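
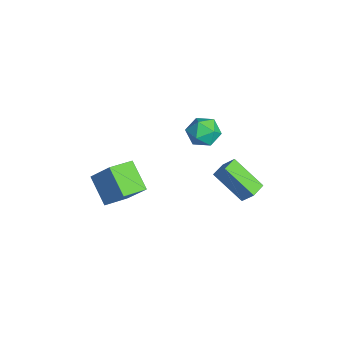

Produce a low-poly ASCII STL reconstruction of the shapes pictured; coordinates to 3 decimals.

solid 
facet normal -0.472 -0.449 -0.758
outer loop
vertex 1.449 -3.368 -2.171
vertex 0.768 -2.126 -2.482
vertex 2.792 -2.911 -3.278
endloop
endfacet
facet normal 0.469 -0.857 0.215
outer loop
vertex 3.652 -2.094 -1.898
vertex 1.449 -3.368 -2.171
vertex 2.792 -2.911 -3.278
endloop
endfacet
facet normal -0.472 -0.449 -0.758
outer loop
vertex 2.792 -2.911 -3.278
vertex 0.768 -2.126 -2.482
vertex 2.112 -1.669 -3.59
endloop
endfacet
facet normal 0.746 0.254 -0.615
outer loop
vertex 2.112 -1.669 -3.59
vertex 3.652 -2.094 -1.898
vertex 2.792 -2.911 -3.278
endloop
endfacet
facet normal -0.746 -0.255 0.616
outer loop
vertex 1.449 -3.368 -2.171
vertex 1.628 -1.309 -1.102
vertex 0.768 -2.126 -2.482
endloop
endfacet
facet normal 0.469 -0.857 0.215
outer loop
vertex 2.308 -2.551 -0.79
vertex 1.449 -3.368 -2.171
vertex 3.652 -2.094 -1.898
endloop
endfacet
facet normal -0.747 -0.254 0.615
outer loop
vertex 2.308 -2.551 -0.79
vertex 1.628 -1.309 -1.102
vertex 1.449 -3.368 -2.171
endloop
endfacet
facet normal -0.469 0.857 -0.215
outer loop
vertex 0.768 -2.126 -2.482
vertex 1.628 -1.309 -1.102
vertex 2.112 -1.669 -3.59
endloop
endfacet
facet normal 0.746 0.255 -0.615
outer loop
vertex 2.971 -0.852 -2.209
vertex 3.652 -2.094 -1.898
vertex 2.112 -1.669 -3.59
endloop
endfacet
facet normal -0.469 0.857 -0.215
outer loop
vertex 2.112 -1.669 -3.59
vertex 1.628 -1.309 -1.102
vertex 2.971 -0.852 -2.209
endloop
endfacet
facet normal 0.473 0.449 0.758
outer loop
vertex 2.971 -0.852 -2.209
vertex 2.308 -2.551 -0.79
vertex 3.652 -2.094 -1.898
endloop
endfacet
facet normal 0.472 0.449 0.758
outer loop
vertex 1.628 -1.309 -1.102
vertex 2.308 -2.551 -0.79
vertex 2.971 -0.852 -2.209
endloop
endfacet
facet normal -0.504 -0.579 0.641
outer loop
vertex 3.259 2.941 -1.006
vertex 2.566 3.575 -0.978
vertex 2.797 2.469 -1.795
endloop
endfacet
facet normal 0.738 -0.674 -0.029
outer loop
vertex 3.854 3.685 -3.142
vertex 3.259 2.941 -1.006
vertex 2.797 2.469 -1.795
endloop
endfacet
facet normal -0.504 -0.579 0.641
outer loop
vertex 2.797 2.469 -1.795
vertex 2.566 3.575 -0.978
vertex 2.103 3.103 -1.768
endloop
endfacet
facet normal -0.449 -0.459 -0.767
outer loop
vertex 2.103 3.103 -1.768
vertex 3.854 3.685 -3.142
vertex 2.797 2.469 -1.795
endloop
endfacet
facet normal 0.450 0.458 0.767
outer loop
vertex 3.259 2.941 -1.006
vertex 3.623 4.791 -2.325
vertex 2.566 3.575 -0.978
endloop
endfacet
facet normal 0.738 -0.674 -0.029
outer loop
vertex 4.317 4.157 -2.352
vertex 3.259 2.941 -1.006
vertex 3.854 3.685 -3.142
endloop
endfacet
facet normal 0.449 0.459 0.767
outer loop
vertex 4.317 4.157 -2.352
vertex 3.623 4.791 -2.325
vertex 3.259 2.941 -1.006
endloop
endfacet
facet normal -0.738 0.674 0.030
outer loop
vertex 2.566 3.575 -0.978
vertex 3.623 4.791 -2.325
vertex 2.103 3.103 -1.768
endloop
endfacet
facet normal -0.450 -0.458 -0.767
outer loop
vertex 3.161 4.319 -3.114
vertex 3.854 3.685 -3.142
vertex 2.103 3.103 -1.768
endloop
endfacet
facet normal -0.738 0.674 0.029
outer loop
vertex 2.103 3.103 -1.768
vertex 3.623 4.791 -2.325
vertex 3.161 4.319 -3.114
endloop
endfacet
facet normal 0.504 0.579 -0.641
outer loop
vertex 3.161 4.319 -3.114
vertex 4.317 4.157 -2.352
vertex 3.854 3.685 -3.142
endloop
endfacet
facet normal 0.504 0.579 -0.641
outer loop
vertex 3.623 4.791 -2.325
vertex 4.317 4.157 -2.352
vertex 3.161 4.319 -3.114
endloop
endfacet
facet normal -0.459 0.050 0.887
outer loop
vertex 0.925 2.887 0.815
vertex 0.432 2.094 0.604
vertex 1.278 2.028 1.046
endloop
endfacet
facet normal 0.198 0.329 0.923
outer loop
vertex 0.925 2.887 0.815
vertex 1.278 2.028 1.046
vertex 1.854 2.7 0.683
endloop
endfacet
facet normal 0.237 0.861 0.449
outer loop
vertex 0.925 2.887 0.815
vertex 1.854 2.7 0.683
vertex 1.364 3.182 0.018
endloop
endfacet
facet normal -0.394 0.911 0.120
outer loop
vertex 0.925 2.887 0.815
vertex 1.364 3.182 0.018
vertex 0.485 2.808 -0.031
endloop
endfacet
facet normal -0.825 0.409 0.391
outer loop
vertex 0.925 2.887 0.815
vertex 0.485 2.808 -0.031
vertex 0.432 2.094 0.604
endloop
endfacet
facet normal 0.663 -0.175 0.728
outer loop
vertex 1.854 2.7 0.683
vertex 1.278 2.028 1.046
vertex 1.935 1.792 0.391
endloop
endfacet
facet normal -0.399 -0.627 0.669
outer loop
vertex 1.278 2.028 1.046
vertex 0.432 2.094 0.604
vertex 1.056 1.418 0.342
endloop
endfacet
facet normal -0.990 -0.045 -0.134
outer loop
vertex 0.432 2.094 0.604
vertex 0.485 2.808 -0.031
vertex 0.566 1.9 -0.323
endloop
endfacet
facet normal -0.294 0.766 -0.571
outer loop
vertex 0.485 2.808 -0.031
vertex 1.364 3.182 0.018
vertex 1.142 2.572 -0.686
endloop
endfacet
facet normal 0.727 0.686 -0.038
outer loop
vertex 1.364 3.182 0.018
vertex 1.854 2.7 0.683
vertex 1.988 2.506 -0.244
endloop
endfacet
facet normal 0.394 -0.911 -0.120
outer loop
vertex 1.495 1.713 -0.455
vertex 1.935 1.792 0.391
vertex 1.056 1.418 0.342
endloop
endfacet
facet normal -0.237 -0.861 -0.449
outer loop
vertex 1.495 1.713 -0.455
vertex 1.056 1.418 0.342
vertex 0.566 1.9 -0.323
endloop
endfacet
facet normal -0.198 -0.329 -0.923
outer loop
vertex 1.495 1.713 -0.455
vertex 0.566 1.9 -0.323
vertex 1.142 2.572 -0.686
endloop
endfacet
facet normal 0.459 -0.050 -0.887
outer loop
vertex 1.495 1.713 -0.455
vertex 1.142 2.572 -0.686
vertex 1.988 2.506 -0.244
endloop
endfacet
facet normal 0.825 -0.409 -0.391
outer loop
vertex 1.495 1.713 -0.455
vertex 1.988 2.506 -0.244
vertex 1.935 1.792 0.391
endloop
endfacet
facet normal 0.294 -0.766 0.571
outer loop
vertex 1.056 1.418 0.342
vertex 1.935 1.792 0.391
vertex 1.278 2.028 1.046
endloop
endfacet
facet normal -0.727 -0.686 0.038
outer loop
vertex 0.566 1.9 -0.323
vertex 1.056 1.418 0.342
vertex 0.432 2.094 0.604
endloop
endfacet
facet normal -0.663 0.175 -0.728
outer loop
vertex 1.142 2.572 -0.686
vertex 0.566 1.9 -0.323
vertex 0.485 2.808 -0.031
endloop
endfacet
facet normal 0.399 0.627 -0.669
outer loop
vertex 1.988 2.506 -0.244
vertex 1.142 2.572 -0.686
vertex 1.364 3.182 0.018
endloop
endfacet
facet normal 0.990 0.045 0.134
outer loop
vertex 1.935 1.792 0.391
vertex 1.988 2.506 -0.244
vertex 1.854 2.7 0.683
endloop
endfacet

endsolid


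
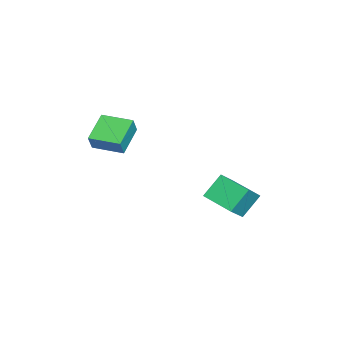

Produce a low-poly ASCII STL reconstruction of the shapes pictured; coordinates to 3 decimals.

solid 
facet normal -0.687 0.252 -0.682
outer loop
vertex -4.239 3.26 -1.738
vertex -3.167 5.117 -2.131
vertex -3.238 2.402 -3.064
endloop
endfacet
facet normal -0.492 -0.852 0.180
outer loop
vertex -1.933 1.923 -1.769
vertex -4.239 3.26 -1.738
vertex -3.238 2.402 -3.064
endloop
endfacet
facet normal -0.687 0.252 -0.682
outer loop
vertex -3.238 2.402 -3.064
vertex -3.167 5.117 -2.131
vertex -2.166 4.259 -3.457
endloop
endfacet
facet normal 0.535 -0.459 -0.709
outer loop
vertex -2.166 4.259 -3.457
vertex -1.933 1.923 -1.769
vertex -3.238 2.402 -3.064
endloop
endfacet
facet normal -0.535 0.459 0.709
outer loop
vertex -4.239 3.26 -1.738
vertex -1.862 4.638 -0.836
vertex -3.167 5.117 -2.131
endloop
endfacet
facet normal -0.492 -0.852 0.180
outer loop
vertex -2.934 2.781 -0.443
vertex -4.239 3.26 -1.738
vertex -1.933 1.923 -1.769
endloop
endfacet
facet normal -0.535 0.459 0.709
outer loop
vertex -2.934 2.781 -0.443
vertex -1.862 4.638 -0.836
vertex -4.239 3.26 -1.738
endloop
endfacet
facet normal 0.492 0.852 -0.180
outer loop
vertex -3.167 5.117 -2.131
vertex -1.862 4.638 -0.836
vertex -2.166 4.259 -3.457
endloop
endfacet
facet normal 0.535 -0.459 -0.709
outer loop
vertex -0.861 3.78 -2.162
vertex -1.933 1.923 -1.769
vertex -2.166 4.259 -3.457
endloop
endfacet
facet normal 0.492 0.852 -0.180
outer loop
vertex -2.166 4.259 -3.457
vertex -1.862 4.638 -0.836
vertex -0.861 3.78 -2.162
endloop
endfacet
facet normal 0.687 -0.252 0.682
outer loop
vertex -0.861 3.78 -2.162
vertex -2.934 2.781 -0.443
vertex -1.933 1.923 -1.769
endloop
endfacet
facet normal 0.687 -0.252 0.682
outer loop
vertex -1.862 4.638 -0.836
vertex -2.934 2.781 -0.443
vertex -0.861 3.78 -2.162
endloop
endfacet
facet normal -0.885 0.161 0.438
outer loop
vertex -2.958 -4.416 3.791
vertex -2.599 -2.408 3.778
vertex -3.485 -4.329 2.694
endloop
endfacet
facet normal -0.176 -0.984 0.006
outer loop
vertex -1.601 -4.672 1.762
vertex -2.958 -4.416 3.791
vertex -3.485 -4.329 2.694
endloop
endfacet
facet normal -0.885 0.161 0.438
outer loop
vertex -3.485 -4.329 2.694
vertex -2.599 -2.408 3.778
vertex -3.126 -2.321 2.681
endloop
endfacet
facet normal -0.432 0.071 -0.899
outer loop
vertex -3.126 -2.321 2.681
vertex -1.601 -4.672 1.762
vertex -3.485 -4.329 2.694
endloop
endfacet
facet normal 0.432 -0.071 0.899
outer loop
vertex -2.958 -4.416 3.791
vertex -0.715 -2.751 2.846
vertex -2.599 -2.408 3.778
endloop
endfacet
facet normal -0.176 -0.984 0.006
outer loop
vertex -1.074 -4.759 2.859
vertex -2.958 -4.416 3.791
vertex -1.601 -4.672 1.762
endloop
endfacet
facet normal 0.432 -0.071 0.899
outer loop
vertex -1.074 -4.759 2.859
vertex -0.715 -2.751 2.846
vertex -2.958 -4.416 3.791
endloop
endfacet
facet normal 0.176 0.984 -0.006
outer loop
vertex -2.599 -2.408 3.778
vertex -0.715 -2.751 2.846
vertex -3.126 -2.321 2.681
endloop
endfacet
facet normal -0.432 0.071 -0.899
outer loop
vertex -1.242 -2.664 1.749
vertex -1.601 -4.672 1.762
vertex -3.126 -2.321 2.681
endloop
endfacet
facet normal 0.176 0.984 -0.006
outer loop
vertex -3.126 -2.321 2.681
vertex -0.715 -2.751 2.846
vertex -1.242 -2.664 1.749
endloop
endfacet
facet normal 0.885 -0.161 -0.438
outer loop
vertex -1.242 -2.664 1.749
vertex -1.074 -4.759 2.859
vertex -1.601 -4.672 1.762
endloop
endfacet
facet normal 0.885 -0.161 -0.438
outer loop
vertex -0.715 -2.751 2.846
vertex -1.074 -4.759 2.859
vertex -1.242 -2.664 1.749
endloop
endfacet

endsolid


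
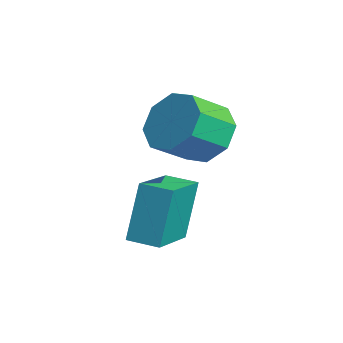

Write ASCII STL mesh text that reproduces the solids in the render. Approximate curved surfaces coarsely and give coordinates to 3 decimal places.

solid 
facet normal -0.677 -0.732 0.077
outer loop
vertex -0.622 -2.167 1.411
vertex -1.954 -0.989 0.901
vertex -0.322 -2.641 -0.467
endloop
endfacet
facet normal 0.720 -0.637 0.276
outer loop
vertex 0.334 -1.931 -0.541
vertex -0.622 -2.167 1.411
vertex -0.322 -2.641 -0.467
endloop
endfacet
facet normal -0.677 -0.732 0.077
outer loop
vertex -0.322 -2.641 -0.467
vertex -1.954 -0.989 0.901
vertex -1.655 -1.463 -0.977
endloop
endfacet
facet normal 0.153 -0.241 -0.958
outer loop
vertex -1.655 -1.463 -0.977
vertex 0.334 -1.931 -0.541
vertex -0.322 -2.641 -0.467
endloop
endfacet
facet normal -0.153 0.242 0.958
outer loop
vertex -0.622 -2.167 1.411
vertex -1.298 -0.279 0.827
vertex -1.954 -0.989 0.901
endloop
endfacet
facet normal 0.720 -0.637 0.275
outer loop
vertex 0.035 -1.457 1.337
vertex -0.622 -2.167 1.411
vertex 0.334 -1.931 -0.541
endloop
endfacet
facet normal -0.153 0.242 0.958
outer loop
vertex 0.035 -1.457 1.337
vertex -1.298 -0.279 0.827
vertex -0.622 -2.167 1.411
endloop
endfacet
facet normal -0.720 0.637 -0.275
outer loop
vertex -1.954 -0.989 0.901
vertex -1.298 -0.279 0.827
vertex -1.655 -1.463 -0.977
endloop
endfacet
facet normal 0.153 -0.242 -0.958
outer loop
vertex -0.998 -0.753 -1.051
vertex 0.334 -1.931 -0.541
vertex -1.655 -1.463 -0.977
endloop
endfacet
facet normal -0.720 0.637 -0.276
outer loop
vertex -1.655 -1.463 -0.977
vertex -1.298 -0.279 0.827
vertex -0.998 -0.753 -1.051
endloop
endfacet
facet normal 0.677 0.732 -0.077
outer loop
vertex -0.998 -0.753 -1.051
vertex 0.035 -1.457 1.337
vertex 0.334 -1.931 -0.541
endloop
endfacet
facet normal 0.677 0.732 -0.077
outer loop
vertex -1.298 -0.279 0.827
vertex 0.035 -1.457 1.337
vertex -0.998 -0.753 -1.051
endloop
endfacet
facet normal -0.223 0.804 -0.551
outer loop
vertex -2.381 0.346 1.004
vertex -3.141 0.633 1.73
vertex -2.079 0.841 1.604
endloop
endfacet
facet normal 0.905 -0.039 -0.423
outer loop
vertex -2.381 0.346 1.004
vertex -2.079 0.841 1.604
vertex -2.058 -0.82 1.804
endloop
endfacet
facet normal 0.905 -0.040 -0.424
outer loop
vertex -2.058 -0.82 1.804
vertex -2.079 0.841 1.604
vertex -1.756 -0.325 2.403
endloop
endfacet
facet normal 0.223 -0.804 0.552
outer loop
vertex -2.058 -0.82 1.804
vertex -1.756 -0.325 2.403
vertex -2.819 -0.533 2.53
endloop
endfacet
facet normal -0.223 0.804 -0.551
outer loop
vertex -2.079 0.841 1.604
vertex -3.141 0.633 1.73
vertex -2.399 1.214 2.278
endloop
endfacet
facet normal 0.896 0.391 0.209
outer loop
vertex -2.079 0.841 1.604
vertex -2.399 1.214 2.278
vertex -1.756 -0.325 2.403
endloop
endfacet
facet normal 0.896 0.391 0.209
outer loop
vertex -1.756 -0.325 2.403
vertex -2.399 1.214 2.278
vertex -2.076 0.048 3.077
endloop
endfacet
facet normal 0.223 -0.804 0.551
outer loop
vertex -1.756 -0.325 2.403
vertex -2.076 0.048 3.077
vertex -2.819 -0.533 2.53
endloop
endfacet
facet normal -0.222 0.804 -0.551
outer loop
vertex -2.399 1.214 2.278
vertex -3.141 0.633 1.73
vertex -3.155 1.247 2.631
endloop
endfacet
facet normal 0.362 0.593 0.719
outer loop
vertex -2.399 1.214 2.278
vertex -3.155 1.247 2.631
vertex -2.076 0.048 3.077
endloop
endfacet
facet normal 0.362 0.593 0.719
outer loop
vertex -2.076 0.048 3.077
vertex -3.155 1.247 2.631
vertex -2.832 0.081 3.43
endloop
endfacet
facet normal 0.222 -0.804 0.552
outer loop
vertex -2.076 0.048 3.077
vertex -2.832 0.081 3.43
vertex -2.819 -0.533 2.53
endloop
endfacet
facet normal -0.223 0.804 -0.551
outer loop
vertex -3.155 1.247 2.631
vertex -3.141 0.633 1.73
vertex -3.902 0.92 2.456
endloop
endfacet
facet normal -0.385 0.447 0.808
outer loop
vertex -3.155 1.247 2.631
vertex -3.902 0.92 2.456
vertex -2.832 0.081 3.43
endloop
endfacet
facet normal -0.384 0.448 0.808
outer loop
vertex -2.832 0.081 3.43
vertex -3.902 0.92 2.456
vertex -3.579 -0.246 3.256
endloop
endfacet
facet normal 0.223 -0.804 0.552
outer loop
vertex -2.832 0.081 3.43
vertex -3.579 -0.246 3.256
vertex -2.819 -0.533 2.53
endloop
endfacet
facet normal -0.223 0.804 -0.552
outer loop
vertex -3.902 0.92 2.456
vertex -3.141 0.633 1.73
vertex -4.204 0.425 1.857
endloop
endfacet
facet normal -0.905 0.040 0.423
outer loop
vertex -3.902 0.92 2.456
vertex -4.204 0.425 1.857
vertex -3.579 -0.246 3.256
endloop
endfacet
facet normal -0.905 0.039 0.423
outer loop
vertex -3.579 -0.246 3.256
vertex -4.204 0.425 1.857
vertex -3.881 -0.741 2.656
endloop
endfacet
facet normal 0.223 -0.804 0.551
outer loop
vertex -3.579 -0.246 3.256
vertex -3.881 -0.741 2.656
vertex -2.819 -0.533 2.53
endloop
endfacet
facet normal -0.223 0.804 -0.551
outer loop
vertex -4.204 0.425 1.857
vertex -3.141 0.633 1.73
vertex -3.884 0.052 1.183
endloop
endfacet
facet normal -0.896 -0.391 -0.209
outer loop
vertex -4.204 0.425 1.857
vertex -3.884 0.052 1.183
vertex -3.881 -0.741 2.656
endloop
endfacet
facet normal -0.896 -0.391 -0.209
outer loop
vertex -3.881 -0.741 2.656
vertex -3.884 0.052 1.183
vertex -3.561 -1.114 1.982
endloop
endfacet
facet normal 0.223 -0.804 0.551
outer loop
vertex -3.881 -0.741 2.656
vertex -3.561 -1.114 1.982
vertex -2.819 -0.533 2.53
endloop
endfacet
facet normal -0.222 0.804 -0.552
outer loop
vertex -3.884 0.052 1.183
vertex -3.141 0.633 1.73
vertex -3.128 0.019 0.83
endloop
endfacet
facet normal -0.362 -0.593 -0.719
outer loop
vertex -3.884 0.052 1.183
vertex -3.128 0.019 0.83
vertex -3.561 -1.114 1.982
endloop
endfacet
facet normal -0.362 -0.593 -0.719
outer loop
vertex -3.561 -1.114 1.982
vertex -3.128 0.019 0.83
vertex -2.805 -1.147 1.629
endloop
endfacet
facet normal 0.222 -0.804 0.551
outer loop
vertex -3.561 -1.114 1.982
vertex -2.805 -1.147 1.629
vertex -2.819 -0.533 2.53
endloop
endfacet
facet normal -0.223 0.804 -0.552
outer loop
vertex -3.128 0.019 0.83
vertex -3.141 0.633 1.73
vertex -2.381 0.346 1.004
endloop
endfacet
facet normal 0.384 -0.447 -0.808
outer loop
vertex -3.128 0.019 0.83
vertex -2.381 0.346 1.004
vertex -2.805 -1.147 1.629
endloop
endfacet
facet normal 0.385 -0.447 -0.807
outer loop
vertex -2.805 -1.147 1.629
vertex -2.381 0.346 1.004
vertex -2.058 -0.82 1.804
endloop
endfacet
facet normal 0.223 -0.804 0.551
outer loop
vertex -2.805 -1.147 1.629
vertex -2.058 -0.82 1.804
vertex -2.819 -0.533 2.53
endloop
endfacet

endsolid


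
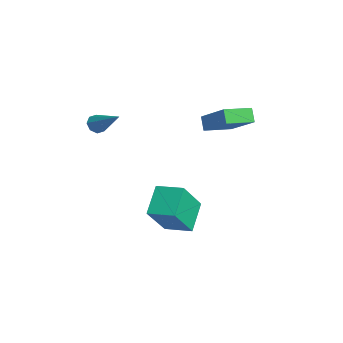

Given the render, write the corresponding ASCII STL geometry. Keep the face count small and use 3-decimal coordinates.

solid 
facet normal -0.642 0.475 0.602
outer loop
vertex 0.138 -0.399 -2.032
vertex 1.043 0.569 -1.832
vertex -0.648 0.686 -3.727
endloop
endfacet
facet normal -0.675 -0.722 -0.149
outer loop
vertex 0.397 -0.089 -4.708
vertex 0.138 -0.399 -2.032
vertex -0.648 0.686 -3.727
endloop
endfacet
facet normal -0.642 0.475 0.602
outer loop
vertex -0.648 0.686 -3.727
vertex 1.043 0.569 -1.832
vertex 0.257 1.654 -3.527
endloop
endfacet
facet normal -0.364 0.502 -0.784
outer loop
vertex 0.257 1.654 -3.527
vertex 0.397 -0.089 -4.708
vertex -0.648 0.686 -3.727
endloop
endfacet
facet normal 0.364 -0.502 0.784
outer loop
vertex 0.138 -0.399 -2.032
vertex 2.088 -0.206 -2.813
vertex 1.043 0.569 -1.832
endloop
endfacet
facet normal -0.675 -0.722 -0.149
outer loop
vertex 1.183 -1.174 -3.013
vertex 0.138 -0.399 -2.032
vertex 0.397 -0.089 -4.708
endloop
endfacet
facet normal 0.364 -0.502 0.784
outer loop
vertex 1.183 -1.174 -3.013
vertex 2.088 -0.206 -2.813
vertex 0.138 -0.399 -2.032
endloop
endfacet
facet normal 0.675 0.722 0.149
outer loop
vertex 1.043 0.569 -1.832
vertex 2.088 -0.206 -2.813
vertex 0.257 1.654 -3.527
endloop
endfacet
facet normal -0.364 0.502 -0.784
outer loop
vertex 1.302 0.879 -4.508
vertex 0.397 -0.089 -4.708
vertex 0.257 1.654 -3.527
endloop
endfacet
facet normal 0.675 0.722 0.149
outer loop
vertex 0.257 1.654 -3.527
vertex 2.088 -0.206 -2.813
vertex 1.302 0.879 -4.508
endloop
endfacet
facet normal 0.642 -0.475 -0.602
outer loop
vertex 1.302 0.879 -4.508
vertex 1.183 -1.174 -3.013
vertex 0.397 -0.089 -4.708
endloop
endfacet
facet normal 0.642 -0.475 -0.602
outer loop
vertex 2.088 -0.206 -2.813
vertex 1.183 -1.174 -3.013
vertex 1.302 0.879 -4.508
endloop
endfacet
facet normal -0.731 -0.361 -0.578
outer loop
vertex -1.014 -3.003 1.365
vertex -1.32 -2.606 1.504
vertex -0.976 -2.691 1.122
endloop
endfacet
facet normal 0.845 -0.389 -0.367
outer loop
vertex -1.014 -3.003 1.365
vertex -0.976 -2.691 1.122
vertex -0.04 -1.974 2.516
endloop
endfacet
facet normal -0.732 -0.361 -0.579
outer loop
vertex -0.976 -2.691 1.122
vertex -1.32 -2.606 1.504
vertex -1.14 -2.328 1.103
endloop
endfacet
facet normal 0.718 0.291 -0.632
outer loop
vertex -0.976 -2.691 1.122
vertex -1.14 -2.328 1.103
vertex -0.04 -1.974 2.516
endloop
endfacet
facet normal -0.731 -0.362 -0.579
outer loop
vertex -1.14 -2.328 1.103
vertex -1.32 -2.606 1.504
vertex -1.409 -2.129 1.318
endloop
endfacet
facet normal 0.284 0.854 -0.435
outer loop
vertex -1.14 -2.328 1.103
vertex -1.409 -2.129 1.318
vertex -0.04 -1.974 2.516
endloop
endfacet
facet normal -0.732 -0.362 -0.577
outer loop
vertex -1.409 -2.129 1.318
vertex -1.32 -2.606 1.504
vertex -1.625 -2.209 1.642
endloop
endfacet
facet normal -0.202 0.974 0.105
outer loop
vertex -1.409 -2.129 1.318
vertex -1.625 -2.209 1.642
vertex -0.04 -1.974 2.516
endloop
endfacet
facet normal -0.731 -0.361 -0.579
outer loop
vertex -1.625 -2.209 1.642
vertex -1.32 -2.606 1.504
vertex -1.663 -2.522 1.885
endloop
endfacet
facet normal -0.458 0.579 0.674
outer loop
vertex -1.625 -2.209 1.642
vertex -1.663 -2.522 1.885
vertex -0.04 -1.974 2.516
endloop
endfacet
facet normal -0.731 -0.361 -0.579
outer loop
vertex -1.663 -2.522 1.885
vertex -1.32 -2.606 1.504
vertex -1.5 -2.884 1.905
endloop
endfacet
facet normal -0.332 -0.098 0.938
outer loop
vertex -1.663 -2.522 1.885
vertex -1.5 -2.884 1.905
vertex -0.04 -1.974 2.516
endloop
endfacet
facet normal -0.732 -0.360 -0.578
outer loop
vertex -1.5 -2.884 1.905
vertex -1.32 -2.606 1.504
vertex -1.231 -3.084 1.689
endloop
endfacet
facet normal 0.103 -0.663 0.742
outer loop
vertex -1.5 -2.884 1.905
vertex -1.231 -3.084 1.689
vertex -0.04 -1.974 2.516
endloop
endfacet
facet normal -0.731 -0.360 -0.580
outer loop
vertex -1.231 -3.084 1.689
vertex -1.32 -2.606 1.504
vertex -1.014 -3.003 1.365
endloop
endfacet
facet normal 0.590 -0.782 0.200
outer loop
vertex -1.231 -3.084 1.689
vertex -1.014 -3.003 1.365
vertex -0.04 -1.974 2.516
endloop
endfacet
facet normal -0.788 -0.197 -0.583
outer loop
vertex -1.962 2.437 0.735
vertex -2.131 3.826 0.494
vertex -1.479 2.386 0.099
endloop
endfacet
facet normal 0.119 -0.978 0.169
outer loop
vertex 0.231 2.814 1.366
vertex -1.962 2.437 0.735
vertex -1.479 2.386 0.099
endloop
endfacet
facet normal -0.788 -0.197 -0.584
outer loop
vertex -1.479 2.386 0.099
vertex -2.131 3.826 0.494
vertex -1.648 3.775 -0.141
endloop
endfacet
facet normal 0.604 -0.064 -0.794
outer loop
vertex -1.648 3.775 -0.141
vertex 0.231 2.814 1.366
vertex -1.479 2.386 0.099
endloop
endfacet
facet normal -0.604 0.064 0.794
outer loop
vertex -1.962 2.437 0.735
vertex -0.421 4.254 1.761
vertex -2.131 3.826 0.494
endloop
endfacet
facet normal 0.119 -0.978 0.169
outer loop
vertex -0.252 2.865 2.001
vertex -1.962 2.437 0.735
vertex 0.231 2.814 1.366
endloop
endfacet
facet normal -0.604 0.064 0.794
outer loop
vertex -0.252 2.865 2.001
vertex -0.421 4.254 1.761
vertex -1.962 2.437 0.735
endloop
endfacet
facet normal -0.119 0.978 -0.169
outer loop
vertex -2.131 3.826 0.494
vertex -0.421 4.254 1.761
vertex -1.648 3.775 -0.141
endloop
endfacet
facet normal 0.604 -0.064 -0.794
outer loop
vertex 0.062 4.203 1.125
vertex 0.231 2.814 1.366
vertex -1.648 3.775 -0.141
endloop
endfacet
facet normal -0.120 0.978 -0.169
outer loop
vertex -1.648 3.775 -0.141
vertex -0.421 4.254 1.761
vertex 0.062 4.203 1.125
endloop
endfacet
facet normal 0.788 0.197 0.583
outer loop
vertex 0.062 4.203 1.125
vertex -0.252 2.865 2.001
vertex 0.231 2.814 1.366
endloop
endfacet
facet normal 0.788 0.197 0.583
outer loop
vertex -0.421 4.254 1.761
vertex -0.252 2.865 2.001
vertex 0.062 4.203 1.125
endloop
endfacet

endsolid


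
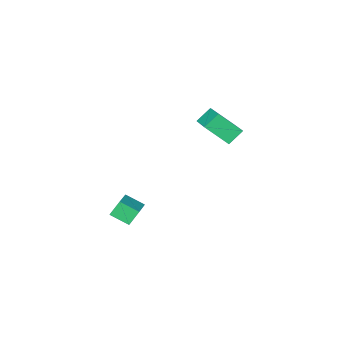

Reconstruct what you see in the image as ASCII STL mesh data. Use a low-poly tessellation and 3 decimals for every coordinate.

solid 
facet normal -0.549 0.071 0.833
outer loop
vertex 3.555 -3.78 -1.619
vertex 2.919 -3.024 -2.102
vertex 2.681 -4.829 -2.106
endloop
endfacet
facet normal 0.580 -0.687 0.439
outer loop
vertex 3.201 -4.896 -2.898
vertex 3.555 -3.78 -1.619
vertex 2.681 -4.829 -2.106
endloop
endfacet
facet normal -0.548 0.070 0.833
outer loop
vertex 2.681 -4.829 -2.106
vertex 2.919 -3.024 -2.102
vertex 2.044 -4.073 -2.589
endloop
endfacet
facet normal -0.604 -0.723 -0.335
outer loop
vertex 2.044 -4.073 -2.589
vertex 3.201 -4.896 -2.898
vertex 2.681 -4.829 -2.106
endloop
endfacet
facet normal 0.604 0.723 0.336
outer loop
vertex 3.555 -3.78 -1.619
vertex 3.439 -3.091 -2.894
vertex 2.919 -3.024 -2.102
endloop
endfacet
facet normal 0.579 -0.687 0.439
outer loop
vertex 4.076 -3.847 -2.411
vertex 3.555 -3.78 -1.619
vertex 3.201 -4.896 -2.898
endloop
endfacet
facet normal 0.604 0.723 0.336
outer loop
vertex 4.076 -3.847 -2.411
vertex 3.439 -3.091 -2.894
vertex 3.555 -3.78 -1.619
endloop
endfacet
facet normal -0.579 0.687 -0.439
outer loop
vertex 2.919 -3.024 -2.102
vertex 3.439 -3.091 -2.894
vertex 2.044 -4.073 -2.589
endloop
endfacet
facet normal -0.604 -0.723 -0.336
outer loop
vertex 2.565 -4.14 -3.381
vertex 3.201 -4.896 -2.898
vertex 2.044 -4.073 -2.589
endloop
endfacet
facet normal -0.579 0.687 -0.439
outer loop
vertex 2.044 -4.073 -2.589
vertex 3.439 -3.091 -2.894
vertex 2.565 -4.14 -3.381
endloop
endfacet
facet normal 0.549 -0.071 -0.833
outer loop
vertex 2.565 -4.14 -3.381
vertex 4.076 -3.847 -2.411
vertex 3.201 -4.896 -2.898
endloop
endfacet
facet normal 0.548 -0.070 -0.833
outer loop
vertex 3.439 -3.091 -2.894
vertex 4.076 -3.847 -2.411
vertex 2.565 -4.14 -3.381
endloop
endfacet
facet normal -0.766 -0.019 0.643
outer loop
vertex -1.133 -3.315 3.682
vertex -0.47 -1.51 4.525
vertex -1.996 -2.529 2.677
endloop
endfacet
facet normal -0.315 -0.860 -0.402
outer loop
vertex -1.23 -2.51 2.035
vertex -1.133 -3.315 3.682
vertex -1.996 -2.529 2.677
endloop
endfacet
facet normal -0.766 -0.019 0.643
outer loop
vertex -1.996 -2.529 2.677
vertex -0.47 -1.51 4.525
vertex -1.333 -0.724 3.521
endloop
endfacet
facet normal -0.560 0.511 -0.653
outer loop
vertex -1.333 -0.724 3.521
vertex -1.23 -2.51 2.035
vertex -1.996 -2.529 2.677
endloop
endfacet
facet normal 0.560 -0.510 0.653
outer loop
vertex -1.133 -3.315 3.682
vertex 0.296 -1.491 3.883
vertex -0.47 -1.51 4.525
endloop
endfacet
facet normal -0.316 -0.860 -0.402
outer loop
vertex -0.367 -3.296 3.039
vertex -1.133 -3.315 3.682
vertex -1.23 -2.51 2.035
endloop
endfacet
facet normal 0.560 -0.511 0.652
outer loop
vertex -0.367 -3.296 3.039
vertex 0.296 -1.491 3.883
vertex -1.133 -3.315 3.682
endloop
endfacet
facet normal 0.315 0.860 0.402
outer loop
vertex -0.47 -1.51 4.525
vertex 0.296 -1.491 3.883
vertex -1.333 -0.724 3.521
endloop
endfacet
facet normal -0.560 0.510 -0.652
outer loop
vertex -0.567 -0.705 2.878
vertex -1.23 -2.51 2.035
vertex -1.333 -0.724 3.521
endloop
endfacet
facet normal 0.316 0.860 0.401
outer loop
vertex -1.333 -0.724 3.521
vertex 0.296 -1.491 3.883
vertex -0.567 -0.705 2.878
endloop
endfacet
facet normal 0.766 0.019 -0.643
outer loop
vertex -0.567 -0.705 2.878
vertex -0.367 -3.296 3.039
vertex -1.23 -2.51 2.035
endloop
endfacet
facet normal 0.766 0.019 -0.643
outer loop
vertex 0.296 -1.491 3.883
vertex -0.367 -3.296 3.039
vertex -0.567 -0.705 2.878
endloop
endfacet

endsolid


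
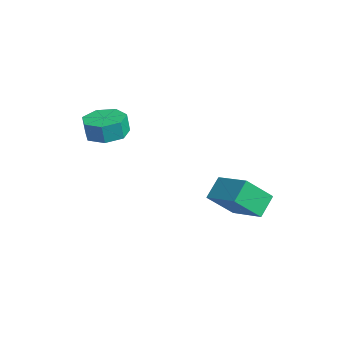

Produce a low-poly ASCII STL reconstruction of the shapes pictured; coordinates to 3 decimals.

solid 
facet normal 0.015 0.131 -0.991
outer loop
vertex -1.738 -3.083 2.178
vertex -2.692 -2.58 2.23
vertex -1.702 -2.155 2.301
endloop
endfacet
facet normal 0.999 -0.040 0.010
outer loop
vertex -1.738 -3.083 2.178
vertex -1.702 -2.155 2.301
vertex -1.754 -3.223 3.239
endloop
endfacet
facet normal 0.999 -0.040 0.010
outer loop
vertex -1.754 -3.223 3.239
vertex -1.702 -2.155 2.301
vertex -1.718 -2.294 3.362
endloop
endfacet
facet normal -0.016 -0.131 0.991
outer loop
vertex -1.754 -3.223 3.239
vertex -1.718 -2.294 3.362
vertex -2.708 -2.72 3.29
endloop
endfacet
facet normal 0.015 0.130 -0.991
outer loop
vertex -1.702 -2.155 2.301
vertex -2.692 -2.58 2.23
vertex -2.412 -1.547 2.37
endloop
endfacet
facet normal 0.653 0.750 0.108
outer loop
vertex -1.702 -2.155 2.301
vertex -2.412 -1.547 2.37
vertex -1.718 -2.294 3.362
endloop
endfacet
facet normal 0.653 0.750 0.108
outer loop
vertex -1.718 -2.294 3.362
vertex -2.412 -1.547 2.37
vertex -2.428 -1.686 3.431
endloop
endfacet
facet normal -0.016 -0.131 0.991
outer loop
vertex -1.718 -2.294 3.362
vertex -2.428 -1.686 3.431
vertex -2.708 -2.72 3.29
endloop
endfacet
facet normal 0.015 0.130 -0.991
outer loop
vertex -2.412 -1.547 2.37
vertex -2.692 -2.58 2.23
vertex -3.333 -1.717 2.334
endloop
endfacet
facet normal -0.185 0.975 0.125
outer loop
vertex -2.412 -1.547 2.37
vertex -3.333 -1.717 2.334
vertex -2.428 -1.686 3.431
endloop
endfacet
facet normal -0.186 0.974 0.126
outer loop
vertex -2.428 -1.686 3.431
vertex -3.333 -1.717 2.334
vertex -3.349 -1.857 3.394
endloop
endfacet
facet normal -0.016 -0.131 0.991
outer loop
vertex -2.428 -1.686 3.431
vertex -3.349 -1.857 3.394
vertex -2.708 -2.72 3.29
endloop
endfacet
facet normal 0.015 0.131 -0.991
outer loop
vertex -3.333 -1.717 2.334
vertex -2.692 -2.58 2.23
vertex -3.771 -2.537 2.219
endloop
endfacet
facet normal -0.884 0.465 0.048
outer loop
vertex -3.333 -1.717 2.334
vertex -3.771 -2.537 2.219
vertex -3.349 -1.857 3.394
endloop
endfacet
facet normal -0.884 0.465 0.048
outer loop
vertex -3.349 -1.857 3.394
vertex -3.771 -2.537 2.219
vertex -3.787 -2.677 3.28
endloop
endfacet
facet normal -0.014 -0.130 0.991
outer loop
vertex -3.349 -1.857 3.394
vertex -3.787 -2.677 3.28
vertex -2.708 -2.72 3.29
endloop
endfacet
facet normal 0.015 0.131 -0.991
outer loop
vertex -3.771 -2.537 2.219
vertex -2.692 -2.58 2.23
vertex -3.397 -3.39 2.112
endloop
endfacet
facet normal -0.917 -0.394 -0.066
outer loop
vertex -3.771 -2.537 2.219
vertex -3.397 -3.39 2.112
vertex -3.787 -2.677 3.28
endloop
endfacet
facet normal -0.917 -0.394 -0.066
outer loop
vertex -3.787 -2.677 3.28
vertex -3.397 -3.39 2.112
vertex -3.413 -3.53 3.173
endloop
endfacet
facet normal -0.014 -0.131 0.991
outer loop
vertex -3.787 -2.677 3.28
vertex -3.413 -3.53 3.173
vertex -2.708 -2.72 3.29
endloop
endfacet
facet normal 0.015 0.131 -0.991
outer loop
vertex -3.397 -3.39 2.112
vertex -2.692 -2.58 2.23
vertex -2.492 -3.633 2.094
endloop
endfacet
facet normal -0.260 -0.957 -0.130
outer loop
vertex -3.397 -3.39 2.112
vertex -2.492 -3.633 2.094
vertex -3.413 -3.53 3.173
endloop
endfacet
facet normal -0.260 -0.957 -0.130
outer loop
vertex -3.413 -3.53 3.173
vertex -2.492 -3.633 2.094
vertex -2.508 -3.773 3.155
endloop
endfacet
facet normal -0.015 -0.130 0.991
outer loop
vertex -3.413 -3.53 3.173
vertex -2.508 -3.773 3.155
vertex -2.708 -2.72 3.29
endloop
endfacet
facet normal 0.015 0.131 -0.991
outer loop
vertex -2.492 -3.633 2.094
vertex -2.692 -2.58 2.23
vertex -1.738 -3.083 2.178
endloop
endfacet
facet normal 0.594 -0.799 -0.096
outer loop
vertex -2.492 -3.633 2.094
vertex -1.738 -3.083 2.178
vertex -2.508 -3.773 3.155
endloop
endfacet
facet normal 0.594 -0.799 -0.096
outer loop
vertex -2.508 -3.773 3.155
vertex -1.738 -3.083 2.178
vertex -1.754 -3.223 3.239
endloop
endfacet
facet normal -0.016 -0.130 0.991
outer loop
vertex -2.508 -3.773 3.155
vertex -1.754 -3.223 3.239
vertex -2.708 -2.72 3.29
endloop
endfacet
facet normal -0.408 0.646 0.645
outer loop
vertex -0.444 2.112 -0.648
vertex 1.382 2.668 -0.05
vertex -0.416 3.491 -2.013
endloop
endfacet
facet normal -0.913 -0.277 -0.299
outer loop
vertex 0.138 2.612 -2.89
vertex -0.444 2.112 -0.648
vertex -0.416 3.491 -2.013
endloop
endfacet
facet normal -0.408 0.646 0.645
outer loop
vertex -0.416 3.491 -2.013
vertex 1.382 2.668 -0.05
vertex 1.41 4.047 -1.415
endloop
endfacet
facet normal 0.014 0.711 -0.703
outer loop
vertex 1.41 4.047 -1.415
vertex 0.138 2.612 -2.89
vertex -0.416 3.491 -2.013
endloop
endfacet
facet normal -0.014 -0.711 0.703
outer loop
vertex -0.444 2.112 -0.648
vertex 1.936 1.789 -0.927
vertex 1.382 2.668 -0.05
endloop
endfacet
facet normal -0.913 -0.277 -0.299
outer loop
vertex 0.11 1.233 -1.525
vertex -0.444 2.112 -0.648
vertex 0.138 2.612 -2.89
endloop
endfacet
facet normal -0.014 -0.711 0.703
outer loop
vertex 0.11 1.233 -1.525
vertex 1.936 1.789 -0.927
vertex -0.444 2.112 -0.648
endloop
endfacet
facet normal 0.913 0.277 0.299
outer loop
vertex 1.382 2.668 -0.05
vertex 1.936 1.789 -0.927
vertex 1.41 4.047 -1.415
endloop
endfacet
facet normal 0.014 0.711 -0.703
outer loop
vertex 1.964 3.168 -2.292
vertex 0.138 2.612 -2.89
vertex 1.41 4.047 -1.415
endloop
endfacet
facet normal 0.913 0.277 0.299
outer loop
vertex 1.41 4.047 -1.415
vertex 1.936 1.789 -0.927
vertex 1.964 3.168 -2.292
endloop
endfacet
facet normal 0.408 -0.646 -0.645
outer loop
vertex 1.964 3.168 -2.292
vertex 0.11 1.233 -1.525
vertex 0.138 2.612 -2.89
endloop
endfacet
facet normal 0.408 -0.646 -0.645
outer loop
vertex 1.936 1.789 -0.927
vertex 0.11 1.233 -1.525
vertex 1.964 3.168 -2.292
endloop
endfacet

endsolid


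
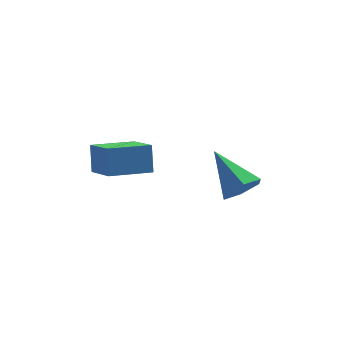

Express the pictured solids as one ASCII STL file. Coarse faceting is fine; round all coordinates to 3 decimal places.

solid 
facet normal 0.383 -0.729 -0.567
outer loop
vertex 3.116 -0.352 -0.051
vertex 2.484 -0.27 -0.583
vertex 3.176 0.176 -0.689
endloop
endfacet
facet normal 0.731 0.490 0.475
outer loop
vertex 3.116 -0.352 -0.051
vertex 3.176 0.176 -0.689
vertex 1.736 1.15 0.523
endloop
endfacet
facet normal 0.383 -0.729 -0.567
outer loop
vertex 3.176 0.176 -0.689
vertex 2.484 -0.27 -0.583
vertex 2.544 0.258 -1.221
endloop
endfacet
facet normal 0.358 0.888 -0.288
outer loop
vertex 3.176 0.176 -0.689
vertex 2.544 0.258 -1.221
vertex 1.736 1.15 0.523
endloop
endfacet
facet normal 0.384 -0.729 -0.567
outer loop
vertex 2.544 0.258 -1.221
vertex 2.484 -0.27 -0.583
vertex 1.853 -0.189 -1.115
endloop
endfacet
facet normal -0.507 0.649 -0.567
outer loop
vertex 2.544 0.258 -1.221
vertex 1.853 -0.189 -1.115
vertex 1.736 1.15 0.523
endloop
endfacet
facet normal 0.385 -0.728 -0.567
outer loop
vertex 1.853 -0.189 -1.115
vertex 2.484 -0.27 -0.583
vertex 1.793 -0.717 -0.478
endloop
endfacet
facet normal -0.997 0.014 -0.082
outer loop
vertex 1.853 -0.189 -1.115
vertex 1.793 -0.717 -0.478
vertex 1.736 1.15 0.523
endloop
endfacet
facet normal 0.385 -0.728 -0.567
outer loop
vertex 1.793 -0.717 -0.478
vertex 2.484 -0.27 -0.583
vertex 2.425 -0.798 0.055
endloop
endfacet
facet normal -0.624 -0.384 0.681
outer loop
vertex 1.793 -0.717 -0.478
vertex 2.425 -0.798 0.055
vertex 1.736 1.15 0.523
endloop
endfacet
facet normal 0.383 -0.729 -0.568
outer loop
vertex 2.425 -0.798 0.055
vertex 2.484 -0.27 -0.583
vertex 3.116 -0.352 -0.051
endloop
endfacet
facet normal 0.241 -0.145 0.960
outer loop
vertex 2.425 -0.798 0.055
vertex 3.116 -0.352 -0.051
vertex 1.736 1.15 0.523
endloop
endfacet
facet normal -0.965 -0.222 0.142
outer loop
vertex -2.209 -0.163 1.976
vertex -2.634 1.23 1.267
vertex -2.238 -0.696 0.946
endloop
endfacet
facet normal 0.262 -0.860 0.438
outer loop
vertex -0.646 -0.33 0.713
vertex -2.209 -0.163 1.976
vertex -2.238 -0.696 0.946
endloop
endfacet
facet normal -0.965 -0.222 0.141
outer loop
vertex -2.238 -0.696 0.946
vertex -2.634 1.23 1.267
vertex -2.662 0.697 0.237
endloop
endfacet
facet normal -0.024 -0.459 -0.888
outer loop
vertex -2.662 0.697 0.237
vertex -0.646 -0.33 0.713
vertex -2.238 -0.696 0.946
endloop
endfacet
facet normal 0.024 0.459 0.888
outer loop
vertex -2.209 -0.163 1.976
vertex -1.042 1.596 1.034
vertex -2.634 1.23 1.267
endloop
endfacet
facet normal 0.262 -0.860 0.438
outer loop
vertex -0.618 0.203 1.743
vertex -2.209 -0.163 1.976
vertex -0.646 -0.33 0.713
endloop
endfacet
facet normal 0.024 0.459 0.888
outer loop
vertex -0.618 0.203 1.743
vertex -1.042 1.596 1.034
vertex -2.209 -0.163 1.976
endloop
endfacet
facet normal -0.262 0.860 -0.438
outer loop
vertex -2.634 1.23 1.267
vertex -1.042 1.596 1.034
vertex -2.662 0.697 0.237
endloop
endfacet
facet normal -0.024 -0.459 -0.888
outer loop
vertex -1.071 1.063 0.004
vertex -0.646 -0.33 0.713
vertex -2.662 0.697 0.237
endloop
endfacet
facet normal -0.262 0.860 -0.438
outer loop
vertex -2.662 0.697 0.237
vertex -1.042 1.596 1.034
vertex -1.071 1.063 0.004
endloop
endfacet
facet normal 0.965 0.222 -0.141
outer loop
vertex -1.071 1.063 0.004
vertex -0.618 0.203 1.743
vertex -0.646 -0.33 0.713
endloop
endfacet
facet normal 0.965 0.221 -0.142
outer loop
vertex -1.042 1.596 1.034
vertex -0.618 0.203 1.743
vertex -1.071 1.063 0.004
endloop
endfacet

endsolid


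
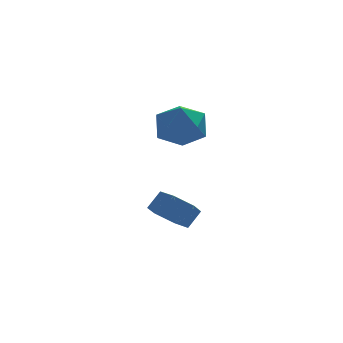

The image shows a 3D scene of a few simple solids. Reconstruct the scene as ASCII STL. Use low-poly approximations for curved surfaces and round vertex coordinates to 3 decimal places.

solid 
facet normal -0.592 -0.317 -0.741
outer loop
vertex 2.797 -3.519 -4.754
vertex 1.967 -3.258 -4.203
vertex 2.398 -2.573 -4.84
endloop
endfacet
facet normal 0.707 0.238 -0.666
outer loop
vertex 2.797 -3.519 -4.754
vertex 2.398 -2.573 -4.84
vertex 3.424 -3.183 -3.968
endloop
endfacet
facet normal 0.707 0.238 -0.666
outer loop
vertex 3.424 -3.183 -3.968
vertex 2.398 -2.573 -4.84
vertex 3.025 -2.237 -4.054
endloop
endfacet
facet normal 0.591 0.317 0.742
outer loop
vertex 3.424 -3.183 -3.968
vertex 3.025 -2.237 -4.054
vertex 2.593 -2.922 -3.417
endloop
endfacet
facet normal -0.592 -0.317 -0.741
outer loop
vertex 2.398 -2.573 -4.84
vertex 1.967 -3.258 -4.203
vertex 1.568 -2.312 -4.289
endloop
endfacet
facet normal 0.018 0.914 -0.405
outer loop
vertex 2.398 -2.573 -4.84
vertex 1.568 -2.312 -4.289
vertex 3.025 -2.237 -4.054
endloop
endfacet
facet normal 0.018 0.914 -0.405
outer loop
vertex 3.025 -2.237 -4.054
vertex 1.568 -2.312 -4.289
vertex 2.194 -1.976 -3.503
endloop
endfacet
facet normal 0.591 0.317 0.742
outer loop
vertex 3.025 -2.237 -4.054
vertex 2.194 -1.976 -3.503
vertex 2.593 -2.922 -3.417
endloop
endfacet
facet normal -0.591 -0.317 -0.742
outer loop
vertex 1.568 -2.312 -4.289
vertex 1.967 -3.258 -4.203
vertex 1.136 -2.997 -3.652
endloop
endfacet
facet normal -0.689 0.676 0.260
outer loop
vertex 1.568 -2.312 -4.289
vertex 1.136 -2.997 -3.652
vertex 2.194 -1.976 -3.503
endloop
endfacet
facet normal -0.689 0.676 0.261
outer loop
vertex 2.194 -1.976 -3.503
vertex 1.136 -2.997 -3.652
vertex 1.763 -2.661 -2.866
endloop
endfacet
facet normal 0.592 0.317 0.741
outer loop
vertex 2.194 -1.976 -3.503
vertex 1.763 -2.661 -2.866
vertex 2.593 -2.922 -3.417
endloop
endfacet
facet normal -0.591 -0.317 -0.742
outer loop
vertex 1.136 -2.997 -3.652
vertex 1.967 -3.258 -4.203
vertex 1.535 -3.943 -3.566
endloop
endfacet
facet normal -0.707 -0.238 0.666
outer loop
vertex 1.136 -2.997 -3.652
vertex 1.535 -3.943 -3.566
vertex 1.763 -2.661 -2.866
endloop
endfacet
facet normal -0.707 -0.238 0.666
outer loop
vertex 1.763 -2.661 -2.866
vertex 1.535 -3.943 -3.566
vertex 2.162 -3.607 -2.78
endloop
endfacet
facet normal 0.592 0.317 0.741
outer loop
vertex 1.763 -2.661 -2.866
vertex 2.162 -3.607 -2.78
vertex 2.593 -2.922 -3.417
endloop
endfacet
facet normal -0.591 -0.317 -0.742
outer loop
vertex 1.535 -3.943 -3.566
vertex 1.967 -3.258 -4.203
vertex 2.366 -4.204 -4.117
endloop
endfacet
facet normal -0.018 -0.914 0.405
outer loop
vertex 1.535 -3.943 -3.566
vertex 2.366 -4.204 -4.117
vertex 2.162 -3.607 -2.78
endloop
endfacet
facet normal -0.018 -0.914 0.405
outer loop
vertex 2.162 -3.607 -2.78
vertex 2.366 -4.204 -4.117
vertex 2.992 -3.868 -3.331
endloop
endfacet
facet normal 0.592 0.317 0.741
outer loop
vertex 2.162 -3.607 -2.78
vertex 2.992 -3.868 -3.331
vertex 2.593 -2.922 -3.417
endloop
endfacet
facet normal -0.592 -0.317 -0.741
outer loop
vertex 2.366 -4.204 -4.117
vertex 1.967 -3.258 -4.203
vertex 2.797 -3.519 -4.754
endloop
endfacet
facet normal 0.690 -0.676 -0.260
outer loop
vertex 2.366 -4.204 -4.117
vertex 2.797 -3.519 -4.754
vertex 2.992 -3.868 -3.331
endloop
endfacet
facet normal 0.689 -0.677 -0.260
outer loop
vertex 2.992 -3.868 -3.331
vertex 2.797 -3.519 -4.754
vertex 3.424 -3.183 -3.968
endloop
endfacet
facet normal 0.591 0.317 0.742
outer loop
vertex 2.992 -3.868 -3.331
vertex 3.424 -3.183 -3.968
vertex 2.593 -2.922 -3.417
endloop
endfacet
facet normal 0.366 0.171 0.915
outer loop
vertex 2.681 -2.289 1.949
vertex 2.489 -3.498 2.252
vertex 3.588 -3.142 1.746
endloop
endfacet
facet normal 0.667 0.606 0.434
outer loop
vertex 2.681 -2.289 1.949
vertex 3.588 -3.142 1.746
vertex 3.349 -2.257 0.879
endloop
endfacet
facet normal 0.148 0.982 0.121
outer loop
vertex 2.681 -2.289 1.949
vertex 3.349 -2.257 0.879
vertex 2.102 -2.066 0.85
endloop
endfacet
facet normal -0.474 0.780 0.408
outer loop
vertex 2.681 -2.289 1.949
vertex 2.102 -2.066 0.85
vertex 1.57 -2.833 1.699
endloop
endfacet
facet normal -0.339 0.279 0.899
outer loop
vertex 2.681 -2.289 1.949
vertex 1.57 -2.833 1.699
vertex 2.489 -3.498 2.252
endloop
endfacet
facet normal 0.977 0.201 -0.064
outer loop
vertex 3.349 -2.257 0.879
vertex 3.588 -3.142 1.746
vertex 3.57 -3.447 0.521
endloop
endfacet
facet normal 0.491 -0.502 0.713
outer loop
vertex 3.588 -3.142 1.746
vertex 2.489 -3.498 2.252
vertex 3.038 -4.214 1.37
endloop
endfacet
facet normal -0.650 -0.327 0.686
outer loop
vertex 2.489 -3.498 2.252
vertex 1.57 -2.833 1.699
vertex 1.791 -4.023 1.341
endloop
endfacet
facet normal -0.869 0.483 -0.108
outer loop
vertex 1.57 -2.833 1.699
vertex 2.102 -2.066 0.85
vertex 1.552 -3.138 0.474
endloop
endfacet
facet normal 0.137 0.809 -0.571
outer loop
vertex 2.102 -2.066 0.85
vertex 3.349 -2.257 0.879
vertex 2.651 -2.782 -0.032
endloop
endfacet
facet normal 0.474 -0.780 -0.408
outer loop
vertex 2.459 -3.991 0.271
vertex 3.57 -3.447 0.521
vertex 3.038 -4.214 1.37
endloop
endfacet
facet normal -0.148 -0.982 -0.121
outer loop
vertex 2.459 -3.991 0.271
vertex 3.038 -4.214 1.37
vertex 1.791 -4.023 1.341
endloop
endfacet
facet normal -0.667 -0.606 -0.434
outer loop
vertex 2.459 -3.991 0.271
vertex 1.791 -4.023 1.341
vertex 1.552 -3.138 0.474
endloop
endfacet
facet normal -0.366 -0.171 -0.915
outer loop
vertex 2.459 -3.991 0.271
vertex 1.552 -3.138 0.474
vertex 2.651 -2.782 -0.032
endloop
endfacet
facet normal 0.339 -0.279 -0.899
outer loop
vertex 2.459 -3.991 0.271
vertex 2.651 -2.782 -0.032
vertex 3.57 -3.447 0.521
endloop
endfacet
facet normal 0.869 -0.483 0.108
outer loop
vertex 3.038 -4.214 1.37
vertex 3.57 -3.447 0.521
vertex 3.588 -3.142 1.746
endloop
endfacet
facet normal -0.137 -0.809 0.571
outer loop
vertex 1.791 -4.023 1.341
vertex 3.038 -4.214 1.37
vertex 2.489 -3.498 2.252
endloop
endfacet
facet normal -0.977 -0.201 0.064
outer loop
vertex 1.552 -3.138 0.474
vertex 1.791 -4.023 1.341
vertex 1.57 -2.833 1.699
endloop
endfacet
facet normal -0.491 0.502 -0.713
outer loop
vertex 2.651 -2.782 -0.032
vertex 1.552 -3.138 0.474
vertex 2.102 -2.066 0.85
endloop
endfacet
facet normal 0.650 0.327 -0.686
outer loop
vertex 3.57 -3.447 0.521
vertex 2.651 -2.782 -0.032
vertex 3.349 -2.257 0.879
endloop
endfacet

endsolid


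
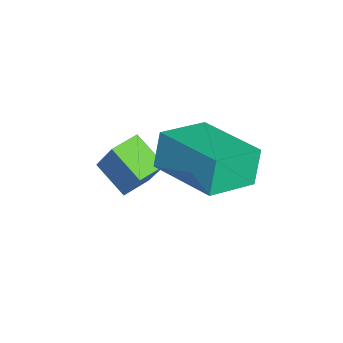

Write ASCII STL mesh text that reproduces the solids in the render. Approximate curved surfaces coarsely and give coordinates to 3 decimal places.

solid 
facet normal -0.672 0.740 0.044
outer loop
vertex -0.365 0.935 -1.257
vertex 0.35 1.618 -1.825
vertex -0.894 0.524 -2.418
endloop
endfacet
facet normal -0.628 -0.599 0.498
outer loop
vertex -0.33 -0.098 -2.455
vertex -0.365 0.935 -1.257
vertex -0.894 0.524 -2.418
endloop
endfacet
facet normal -0.671 0.740 0.043
outer loop
vertex -0.894 0.524 -2.418
vertex 0.35 1.618 -1.825
vertex -0.179 1.206 -2.986
endloop
endfacet
facet normal -0.395 -0.307 -0.866
outer loop
vertex -0.179 1.206 -2.986
vertex -0.33 -0.098 -2.455
vertex -0.894 0.524 -2.418
endloop
endfacet
facet normal 0.395 0.307 0.866
outer loop
vertex -0.365 0.935 -1.257
vertex 0.914 0.996 -1.862
vertex 0.35 1.618 -1.825
endloop
endfacet
facet normal -0.627 -0.599 0.498
outer loop
vertex 0.199 0.314 -1.294
vertex -0.365 0.935 -1.257
vertex -0.33 -0.098 -2.455
endloop
endfacet
facet normal 0.395 0.307 0.866
outer loop
vertex 0.199 0.314 -1.294
vertex 0.914 0.996 -1.862
vertex -0.365 0.935 -1.257
endloop
endfacet
facet normal 0.627 0.598 -0.498
outer loop
vertex 0.35 1.618 -1.825
vertex 0.914 0.996 -1.862
vertex -0.179 1.206 -2.986
endloop
endfacet
facet normal -0.395 -0.307 -0.866
outer loop
vertex 0.385 0.585 -3.023
vertex -0.33 -0.098 -2.455
vertex -0.179 1.206 -2.986
endloop
endfacet
facet normal 0.627 0.599 -0.498
outer loop
vertex -0.179 1.206 -2.986
vertex 0.914 0.996 -1.862
vertex 0.385 0.585 -3.023
endloop
endfacet
facet normal 0.672 -0.740 -0.044
outer loop
vertex 0.385 0.585 -3.023
vertex 0.199 0.314 -1.294
vertex -0.33 -0.098 -2.455
endloop
endfacet
facet normal 0.671 -0.740 -0.044
outer loop
vertex 0.914 0.996 -1.862
vertex 0.199 0.314 -1.294
vertex 0.385 0.585 -3.023
endloop
endfacet
facet normal -0.597 0.738 -0.315
outer loop
vertex 0.512 2.574 0.048
vertex 1.938 3.846 0.323
vertex 0.845 2.418 -0.947
endloop
endfacet
facet normal -0.738 -0.659 -0.144
outer loop
vertex 1.722 1.334 -0.483
vertex 0.512 2.574 0.048
vertex 0.845 2.418 -0.947
endloop
endfacet
facet normal -0.597 0.738 -0.315
outer loop
vertex 0.845 2.418 -0.947
vertex 1.938 3.846 0.323
vertex 2.27 3.69 -0.671
endloop
endfacet
facet normal 0.314 -0.148 -0.938
outer loop
vertex 2.27 3.69 -0.671
vertex 1.722 1.334 -0.483
vertex 0.845 2.418 -0.947
endloop
endfacet
facet normal -0.313 0.148 0.938
outer loop
vertex 0.512 2.574 0.048
vertex 2.815 2.762 0.787
vertex 1.938 3.846 0.323
endloop
endfacet
facet normal -0.738 -0.659 -0.143
outer loop
vertex 1.39 1.49 0.511
vertex 0.512 2.574 0.048
vertex 1.722 1.334 -0.483
endloop
endfacet
facet normal -0.313 0.147 0.938
outer loop
vertex 1.39 1.49 0.511
vertex 2.815 2.762 0.787
vertex 0.512 2.574 0.048
endloop
endfacet
facet normal 0.739 0.659 0.143
outer loop
vertex 1.938 3.846 0.323
vertex 2.815 2.762 0.787
vertex 2.27 3.69 -0.671
endloop
endfacet
facet normal 0.313 -0.148 -0.938
outer loop
vertex 3.148 2.606 -0.208
vertex 1.722 1.334 -0.483
vertex 2.27 3.69 -0.671
endloop
endfacet
facet normal 0.738 0.659 0.144
outer loop
vertex 2.27 3.69 -0.671
vertex 2.815 2.762 0.787
vertex 3.148 2.606 -0.208
endloop
endfacet
facet normal 0.597 -0.738 0.315
outer loop
vertex 3.148 2.606 -0.208
vertex 1.39 1.49 0.511
vertex 1.722 1.334 -0.483
endloop
endfacet
facet normal 0.597 -0.737 0.315
outer loop
vertex 2.815 2.762 0.787
vertex 1.39 1.49 0.511
vertex 3.148 2.606 -0.208
endloop
endfacet

endsolid


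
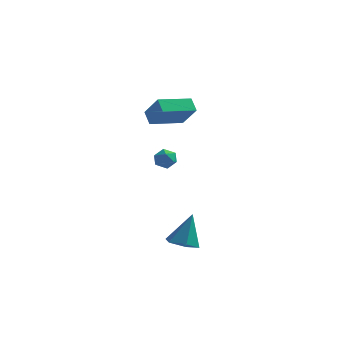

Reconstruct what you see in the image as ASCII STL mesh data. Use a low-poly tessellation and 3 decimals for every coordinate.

solid 
facet normal -0.581 0.351 -0.734
outer loop
vertex -0.152 2.026 2.866
vertex 1.203 3.642 2.567
vertex 0.346 1.489 2.215
endloop
endfacet
facet normal -0.636 -0.759 0.140
outer loop
vertex 1.357 0.878 3.493
vertex -0.152 2.026 2.866
vertex 0.346 1.489 2.215
endloop
endfacet
facet normal -0.581 0.351 -0.734
outer loop
vertex 0.346 1.489 2.215
vertex 1.203 3.642 2.567
vertex 1.701 3.105 1.916
endloop
endfacet
facet normal 0.508 -0.549 -0.664
outer loop
vertex 1.701 3.105 1.916
vertex 1.357 0.878 3.493
vertex 0.346 1.489 2.215
endloop
endfacet
facet normal -0.508 0.549 0.664
outer loop
vertex -0.152 2.026 2.866
vertex 2.214 3.031 3.845
vertex 1.203 3.642 2.567
endloop
endfacet
facet normal -0.636 -0.759 0.140
outer loop
vertex 0.859 1.415 4.144
vertex -0.152 2.026 2.866
vertex 1.357 0.878 3.493
endloop
endfacet
facet normal -0.508 0.549 0.664
outer loop
vertex 0.859 1.415 4.144
vertex 2.214 3.031 3.845
vertex -0.152 2.026 2.866
endloop
endfacet
facet normal 0.636 0.759 -0.140
outer loop
vertex 1.203 3.642 2.567
vertex 2.214 3.031 3.845
vertex 1.701 3.105 1.916
endloop
endfacet
facet normal 0.508 -0.549 -0.664
outer loop
vertex 2.712 2.494 3.194
vertex 1.357 0.878 3.493
vertex 1.701 3.105 1.916
endloop
endfacet
facet normal 0.636 0.759 -0.140
outer loop
vertex 1.701 3.105 1.916
vertex 2.214 3.031 3.845
vertex 2.712 2.494 3.194
endloop
endfacet
facet normal 0.581 -0.351 0.734
outer loop
vertex 2.712 2.494 3.194
vertex 0.859 1.415 4.144
vertex 1.357 0.878 3.493
endloop
endfacet
facet normal 0.581 -0.351 0.734
outer loop
vertex 2.214 3.031 3.845
vertex 0.859 1.415 4.144
vertex 2.712 2.494 3.194
endloop
endfacet
facet normal -0.167 -0.301 -0.939
outer loop
vertex 4.222 -1.888 -4.935
vertex 3.758 -2.671 -4.602
vertex 3.265 -1.854 -4.776
endloop
endfacet
facet normal 0.048 0.996 0.073
outer loop
vertex 4.222 -1.888 -4.935
vertex 3.265 -1.854 -4.776
vertex 4.102 -2.049 -2.658
endloop
endfacet
facet normal -0.166 -0.300 -0.939
outer loop
vertex 3.265 -1.854 -4.776
vertex 3.758 -2.671 -4.602
vertex 2.801 -2.638 -4.443
endloop
endfacet
facet normal -0.736 0.582 0.345
outer loop
vertex 3.265 -1.854 -4.776
vertex 2.801 -2.638 -4.443
vertex 4.102 -2.049 -2.658
endloop
endfacet
facet normal -0.166 -0.301 -0.939
outer loop
vertex 2.801 -2.638 -4.443
vertex 3.758 -2.671 -4.602
vertex 3.293 -3.455 -4.268
endloop
endfacet
facet normal -0.721 -0.300 0.625
outer loop
vertex 2.801 -2.638 -4.443
vertex 3.293 -3.455 -4.268
vertex 4.102 -2.049 -2.658
endloop
endfacet
facet normal -0.167 -0.301 -0.939
outer loop
vertex 3.293 -3.455 -4.268
vertex 3.758 -2.671 -4.602
vertex 4.25 -3.489 -4.427
endloop
endfacet
facet normal 0.078 -0.770 0.633
outer loop
vertex 3.293 -3.455 -4.268
vertex 4.25 -3.489 -4.427
vertex 4.102 -2.049 -2.658
endloop
endfacet
facet normal -0.167 -0.301 -0.939
outer loop
vertex 4.25 -3.489 -4.427
vertex 3.758 -2.671 -4.602
vertex 4.714 -2.705 -4.761
endloop
endfacet
facet normal 0.862 -0.356 0.362
outer loop
vertex 4.25 -3.489 -4.427
vertex 4.714 -2.705 -4.761
vertex 4.102 -2.049 -2.658
endloop
endfacet
facet normal -0.167 -0.300 -0.939
outer loop
vertex 4.714 -2.705 -4.761
vertex 3.758 -2.671 -4.602
vertex 4.222 -1.888 -4.935
endloop
endfacet
facet normal 0.846 0.527 0.082
outer loop
vertex 4.714 -2.705 -4.761
vertex 4.222 -1.888 -4.935
vertex 4.102 -2.049 -2.658
endloop
endfacet
facet normal 0.198 0.683 0.703
outer loop
vertex 0.46 4.42 -1.132
vertex 0.237 3.933 -0.596
vertex 0.961 3.949 -0.815
endloop
endfacet
facet normal 0.629 0.764 0.141
outer loop
vertex 0.46 4.42 -1.132
vertex 0.961 3.949 -0.815
vertex 0.978 4.073 -1.562
endloop
endfacet
facet normal 0.223 0.872 -0.436
outer loop
vertex 0.46 4.42 -1.132
vertex 0.978 4.073 -1.562
vertex 0.263 4.134 -1.805
endloop
endfacet
facet normal -0.460 0.858 -0.230
outer loop
vertex 0.46 4.42 -1.132
vertex 0.263 4.134 -1.805
vertex -0.195 4.048 -1.208
endloop
endfacet
facet normal -0.476 0.740 0.475
outer loop
vertex 0.46 4.42 -1.132
vertex -0.195 4.048 -1.208
vertex 0.237 3.933 -0.596
endloop
endfacet
facet normal 0.987 0.155 0.048
outer loop
vertex 0.978 4.073 -1.562
vertex 0.961 3.949 -0.815
vertex 1.075 3.372 -1.292
endloop
endfacet
facet normal 0.289 0.023 0.957
outer loop
vertex 0.961 3.949 -0.815
vertex 0.237 3.933 -0.596
vertex 0.617 3.286 -0.695
endloop
endfacet
facet normal -0.801 0.115 0.587
outer loop
vertex 0.237 3.933 -0.596
vertex -0.195 4.048 -1.208
vertex -0.098 3.347 -0.938
endloop
endfacet
facet normal -0.777 0.303 -0.552
outer loop
vertex -0.195 4.048 -1.208
vertex 0.263 4.134 -1.805
vertex -0.081 3.471 -1.685
endloop
endfacet
facet normal 0.329 0.329 -0.885
outer loop
vertex 0.263 4.134 -1.805
vertex 0.978 4.073 -1.562
vertex 0.643 3.487 -1.904
endloop
endfacet
facet normal 0.460 -0.858 0.230
outer loop
vertex 0.42 3.0 -1.368
vertex 1.075 3.372 -1.292
vertex 0.617 3.286 -0.695
endloop
endfacet
facet normal -0.223 -0.872 0.436
outer loop
vertex 0.42 3.0 -1.368
vertex 0.617 3.286 -0.695
vertex -0.098 3.347 -0.938
endloop
endfacet
facet normal -0.629 -0.764 -0.141
outer loop
vertex 0.42 3.0 -1.368
vertex -0.098 3.347 -0.938
vertex -0.081 3.471 -1.685
endloop
endfacet
facet normal -0.198 -0.683 -0.703
outer loop
vertex 0.42 3.0 -1.368
vertex -0.081 3.471 -1.685
vertex 0.643 3.487 -1.904
endloop
endfacet
facet normal 0.476 -0.740 -0.475
outer loop
vertex 0.42 3.0 -1.368
vertex 0.643 3.487 -1.904
vertex 1.075 3.372 -1.292
endloop
endfacet
facet normal 0.777 -0.303 0.552
outer loop
vertex 0.617 3.286 -0.695
vertex 1.075 3.372 -1.292
vertex 0.961 3.949 -0.815
endloop
endfacet
facet normal -0.329 -0.329 0.885
outer loop
vertex -0.098 3.347 -0.938
vertex 0.617 3.286 -0.695
vertex 0.237 3.933 -0.596
endloop
endfacet
facet normal -0.987 -0.155 -0.048
outer loop
vertex -0.081 3.471 -1.685
vertex -0.098 3.347 -0.938
vertex -0.195 4.048 -1.208
endloop
endfacet
facet normal -0.289 -0.023 -0.957
outer loop
vertex 0.643 3.487 -1.904
vertex -0.081 3.471 -1.685
vertex 0.263 4.134 -1.805
endloop
endfacet
facet normal 0.801 -0.115 -0.587
outer loop
vertex 1.075 3.372 -1.292
vertex 0.643 3.487 -1.904
vertex 0.978 4.073 -1.562
endloop
endfacet

endsolid


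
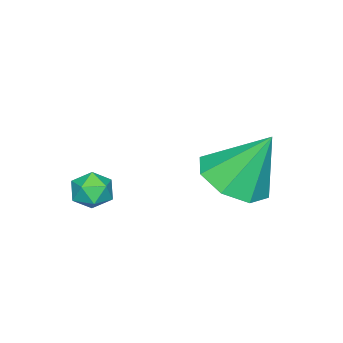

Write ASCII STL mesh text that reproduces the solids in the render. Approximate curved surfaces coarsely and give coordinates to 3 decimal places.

solid 
facet normal -0.389 0.476 0.789
outer loop
vertex 3.415 -1.639 -3.369
vertex 2.841 -1.851 -3.524
vertex 3.208 -2.189 -3.139
endloop
endfacet
facet normal 0.284 0.277 0.918
outer loop
vertex 3.415 -1.639 -3.369
vertex 3.208 -2.189 -3.139
vertex 3.804 -2.135 -3.34
endloop
endfacet
facet normal 0.702 0.575 0.420
outer loop
vertex 3.415 -1.639 -3.369
vertex 3.804 -2.135 -3.34
vertex 3.804 -1.763 -3.849
endloop
endfacet
facet normal 0.286 0.958 -0.015
outer loop
vertex 3.415 -1.639 -3.369
vertex 3.804 -1.763 -3.849
vertex 3.209 -1.587 -3.963
endloop
endfacet
facet normal -0.389 0.896 0.213
outer loop
vertex 3.415 -1.639 -3.369
vertex 3.209 -1.587 -3.963
vertex 2.841 -1.851 -3.524
endloop
endfacet
facet normal 0.323 -0.431 0.843
outer loop
vertex 3.804 -2.135 -3.34
vertex 3.208 -2.189 -3.139
vertex 3.471 -2.653 -3.477
endloop
endfacet
facet normal -0.766 -0.111 0.633
outer loop
vertex 3.208 -2.189 -3.139
vertex 2.841 -1.851 -3.524
vertex 2.876 -2.477 -3.591
endloop
endfacet
facet normal -0.765 0.571 -0.298
outer loop
vertex 2.841 -1.851 -3.524
vertex 3.209 -1.587 -3.963
vertex 2.876 -2.105 -4.1
endloop
endfacet
facet normal 0.326 0.670 -0.667
outer loop
vertex 3.209 -1.587 -3.963
vertex 3.804 -1.763 -3.849
vertex 3.472 -2.051 -4.301
endloop
endfacet
facet normal 0.998 0.052 0.038
outer loop
vertex 3.804 -1.763 -3.849
vertex 3.804 -2.135 -3.34
vertex 3.839 -2.389 -3.916
endloop
endfacet
facet normal -0.286 -0.958 0.015
outer loop
vertex 3.265 -2.601 -4.071
vertex 3.471 -2.653 -3.477
vertex 2.876 -2.477 -3.591
endloop
endfacet
facet normal -0.702 -0.575 -0.420
outer loop
vertex 3.265 -2.601 -4.071
vertex 2.876 -2.477 -3.591
vertex 2.876 -2.105 -4.1
endloop
endfacet
facet normal -0.284 -0.277 -0.918
outer loop
vertex 3.265 -2.601 -4.071
vertex 2.876 -2.105 -4.1
vertex 3.472 -2.051 -4.301
endloop
endfacet
facet normal 0.389 -0.476 -0.789
outer loop
vertex 3.265 -2.601 -4.071
vertex 3.472 -2.051 -4.301
vertex 3.839 -2.389 -3.916
endloop
endfacet
facet normal 0.389 -0.896 -0.213
outer loop
vertex 3.265 -2.601 -4.071
vertex 3.839 -2.389 -3.916
vertex 3.471 -2.653 -3.477
endloop
endfacet
facet normal -0.326 -0.670 0.667
outer loop
vertex 2.876 -2.477 -3.591
vertex 3.471 -2.653 -3.477
vertex 3.208 -2.189 -3.139
endloop
endfacet
facet normal -0.998 -0.052 -0.038
outer loop
vertex 2.876 -2.105 -4.1
vertex 2.876 -2.477 -3.591
vertex 2.841 -1.851 -3.524
endloop
endfacet
facet normal -0.323 0.431 -0.843
outer loop
vertex 3.472 -2.051 -4.301
vertex 2.876 -2.105 -4.1
vertex 3.209 -1.587 -3.963
endloop
endfacet
facet normal 0.766 0.111 -0.633
outer loop
vertex 3.839 -2.389 -3.916
vertex 3.472 -2.051 -4.301
vertex 3.804 -1.763 -3.849
endloop
endfacet
facet normal 0.765 -0.571 0.298
outer loop
vertex 3.471 -2.653 -3.477
vertex 3.839 -2.389 -3.916
vertex 3.804 -2.135 -3.34
endloop
endfacet
facet normal 0.151 -0.476 -0.866
outer loop
vertex 1.807 0.153 -3.242
vertex 0.954 0.675 -3.677
vertex 2.023 0.875 -3.601
endloop
endfacet
facet normal 0.773 0.081 0.629
outer loop
vertex 1.807 0.153 -3.242
vertex 2.023 0.875 -3.601
vertex 0.666 1.585 -2.023
endloop
endfacet
facet normal 0.151 -0.477 -0.866
outer loop
vertex 2.023 0.875 -3.601
vertex 0.954 0.675 -3.677
vertex 1.613 1.479 -4.005
endloop
endfacet
facet normal 0.688 0.663 0.293
outer loop
vertex 2.023 0.875 -3.601
vertex 1.613 1.479 -4.005
vertex 0.666 1.585 -2.023
endloop
endfacet
facet normal 0.151 -0.477 -0.866
outer loop
vertex 1.613 1.479 -4.005
vertex 0.954 0.675 -3.677
vertex 0.817 1.612 -4.217
endloop
endfacet
facet normal 0.159 0.987 0.023
outer loop
vertex 1.613 1.479 -4.005
vertex 0.817 1.612 -4.217
vertex 0.666 1.585 -2.023
endloop
endfacet
facet normal 0.151 -0.477 -0.866
outer loop
vertex 0.817 1.612 -4.217
vertex 0.954 0.675 -3.677
vertex 0.102 1.196 -4.113
endloop
endfacet
facet normal -0.505 0.863 -0.024
outer loop
vertex 0.817 1.612 -4.217
vertex 0.102 1.196 -4.113
vertex 0.666 1.585 -2.023
endloop
endfacet
facet normal 0.151 -0.478 -0.866
outer loop
vertex 0.102 1.196 -4.113
vertex 0.954 0.675 -3.677
vertex -0.115 0.475 -3.753
endloop
endfacet
facet normal -0.914 0.364 0.179
outer loop
vertex 0.102 1.196 -4.113
vertex -0.115 0.475 -3.753
vertex 0.666 1.585 -2.023
endloop
endfacet
facet normal 0.151 -0.476 -0.867
outer loop
vertex -0.115 0.475 -3.753
vertex 0.954 0.675 -3.677
vertex 0.295 -0.129 -3.35
endloop
endfacet
facet normal -0.829 -0.219 0.515
outer loop
vertex -0.115 0.475 -3.753
vertex 0.295 -0.129 -3.35
vertex 0.666 1.585 -2.023
endloop
endfacet
facet normal 0.151 -0.476 -0.866
outer loop
vertex 0.295 -0.129 -3.35
vertex 0.954 0.675 -3.677
vertex 1.091 -0.262 -3.138
endloop
endfacet
facet normal -0.300 -0.543 0.785
outer loop
vertex 0.295 -0.129 -3.35
vertex 1.091 -0.262 -3.138
vertex 0.666 1.585 -2.023
endloop
endfacet
facet normal 0.150 -0.476 -0.866
outer loop
vertex 1.091 -0.262 -3.138
vertex 0.954 0.675 -3.677
vertex 1.807 0.153 -3.242
endloop
endfacet
facet normal 0.364 -0.419 0.832
outer loop
vertex 1.091 -0.262 -3.138
vertex 1.807 0.153 -3.242
vertex 0.666 1.585 -2.023
endloop
endfacet

endsolid


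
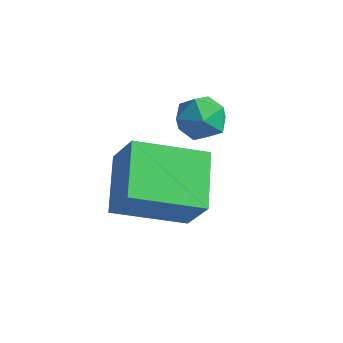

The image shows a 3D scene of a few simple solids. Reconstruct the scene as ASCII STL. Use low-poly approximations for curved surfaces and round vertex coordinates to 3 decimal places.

solid 
facet normal -0.532 0.135 -0.836
outer loop
vertex 1.204 -0.249 -2.957
vertex 2.648 1.139 -3.652
vertex 2.105 -1.58 -3.745
endloop
endfacet
facet normal -0.681 -0.655 0.328
outer loop
vertex 2.892 -1.779 -2.508
vertex 1.204 -0.249 -2.957
vertex 2.105 -1.58 -3.745
endloop
endfacet
facet normal -0.532 0.135 -0.836
outer loop
vertex 2.105 -1.58 -3.745
vertex 2.648 1.139 -3.652
vertex 3.549 -0.191 -4.44
endloop
endfacet
facet normal 0.504 -0.744 -0.440
outer loop
vertex 3.549 -0.191 -4.44
vertex 2.892 -1.779 -2.508
vertex 2.105 -1.58 -3.745
endloop
endfacet
facet normal -0.503 0.744 0.440
outer loop
vertex 1.204 -0.249 -2.957
vertex 3.435 0.94 -2.415
vertex 2.648 1.139 -3.652
endloop
endfacet
facet normal -0.681 -0.655 0.327
outer loop
vertex 1.991 -0.449 -1.72
vertex 1.204 -0.249 -2.957
vertex 2.892 -1.779 -2.508
endloop
endfacet
facet normal -0.503 0.744 0.440
outer loop
vertex 1.991 -0.449 -1.72
vertex 3.435 0.94 -2.415
vertex 1.204 -0.249 -2.957
endloop
endfacet
facet normal 0.681 0.655 -0.328
outer loop
vertex 2.648 1.139 -3.652
vertex 3.435 0.94 -2.415
vertex 3.549 -0.191 -4.44
endloop
endfacet
facet normal 0.503 -0.744 -0.440
outer loop
vertex 4.336 -0.391 -3.203
vertex 2.892 -1.779 -2.508
vertex 3.549 -0.191 -4.44
endloop
endfacet
facet normal 0.681 0.655 -0.327
outer loop
vertex 3.549 -0.191 -4.44
vertex 3.435 0.94 -2.415
vertex 4.336 -0.391 -3.203
endloop
endfacet
facet normal 0.532 -0.135 0.836
outer loop
vertex 4.336 -0.391 -3.203
vertex 1.991 -0.449 -1.72
vertex 2.892 -1.779 -2.508
endloop
endfacet
facet normal 0.532 -0.135 0.836
outer loop
vertex 3.435 0.94 -2.415
vertex 1.991 -0.449 -1.72
vertex 4.336 -0.391 -3.203
endloop
endfacet
facet normal 0.044 0.502 0.864
outer loop
vertex 2.221 2.481 -1.855
vertex 2.279 1.8 -1.462
vertex 2.93 2.169 -1.71
endloop
endfacet
facet normal 0.323 0.887 0.330
outer loop
vertex 2.221 2.481 -1.855
vertex 2.93 2.169 -1.71
vertex 2.777 2.487 -2.415
endloop
endfacet
facet normal -0.181 0.969 -0.169
outer loop
vertex 2.221 2.481 -1.855
vertex 2.777 2.487 -2.415
vertex 2.03 2.315 -2.602
endloop
endfacet
facet normal -0.770 0.636 0.055
outer loop
vertex 2.221 2.481 -1.855
vertex 2.03 2.315 -2.602
vertex 1.722 1.891 -2.013
endloop
endfacet
facet normal -0.630 0.347 0.694
outer loop
vertex 2.221 2.481 -1.855
vertex 1.722 1.891 -2.013
vertex 2.279 1.8 -1.462
endloop
endfacet
facet normal 0.859 0.511 0.044
outer loop
vertex 2.777 2.487 -2.415
vertex 2.93 2.169 -1.71
vertex 3.178 1.809 -2.367
endloop
endfacet
facet normal 0.408 -0.110 0.907
outer loop
vertex 2.93 2.169 -1.71
vertex 2.279 1.8 -1.462
vertex 2.87 1.385 -1.778
endloop
endfacet
facet normal -0.685 -0.360 0.633
outer loop
vertex 2.279 1.8 -1.462
vertex 1.722 1.891 -2.013
vertex 2.123 1.213 -1.965
endloop
endfacet
facet normal -0.910 0.104 -0.401
outer loop
vertex 1.722 1.891 -2.013
vertex 2.03 2.315 -2.602
vertex 1.97 1.531 -2.67
endloop
endfacet
facet normal 0.043 0.643 -0.764
outer loop
vertex 2.03 2.315 -2.602
vertex 2.777 2.487 -2.415
vertex 2.621 1.9 -2.918
endloop
endfacet
facet normal 0.770 -0.636 -0.055
outer loop
vertex 2.679 1.219 -2.525
vertex 3.178 1.809 -2.367
vertex 2.87 1.385 -1.778
endloop
endfacet
facet normal 0.181 -0.969 0.169
outer loop
vertex 2.679 1.219 -2.525
vertex 2.87 1.385 -1.778
vertex 2.123 1.213 -1.965
endloop
endfacet
facet normal -0.323 -0.887 -0.330
outer loop
vertex 2.679 1.219 -2.525
vertex 2.123 1.213 -1.965
vertex 1.97 1.531 -2.67
endloop
endfacet
facet normal -0.044 -0.502 -0.864
outer loop
vertex 2.679 1.219 -2.525
vertex 1.97 1.531 -2.67
vertex 2.621 1.9 -2.918
endloop
endfacet
facet normal 0.630 -0.347 -0.694
outer loop
vertex 2.679 1.219 -2.525
vertex 2.621 1.9 -2.918
vertex 3.178 1.809 -2.367
endloop
endfacet
facet normal 0.910 -0.104 0.401
outer loop
vertex 2.87 1.385 -1.778
vertex 3.178 1.809 -2.367
vertex 2.93 2.169 -1.71
endloop
endfacet
facet normal -0.043 -0.643 0.764
outer loop
vertex 2.123 1.213 -1.965
vertex 2.87 1.385 -1.778
vertex 2.279 1.8 -1.462
endloop
endfacet
facet normal -0.859 -0.511 -0.044
outer loop
vertex 1.97 1.531 -2.67
vertex 2.123 1.213 -1.965
vertex 1.722 1.891 -2.013
endloop
endfacet
facet normal -0.408 0.110 -0.907
outer loop
vertex 2.621 1.9 -2.918
vertex 1.97 1.531 -2.67
vertex 2.03 2.315 -2.602
endloop
endfacet
facet normal 0.685 0.360 -0.633
outer loop
vertex 3.178 1.809 -2.367
vertex 2.621 1.9 -2.918
vertex 2.777 2.487 -2.415
endloop
endfacet

endsolid


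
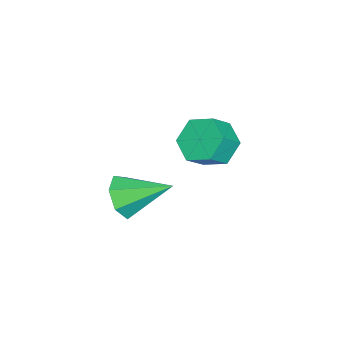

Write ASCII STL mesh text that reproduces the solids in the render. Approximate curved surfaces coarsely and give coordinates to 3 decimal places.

solid 
facet normal -0.669 0.349 -0.656
outer loop
vertex -0.237 1.63 0.301
vertex -0.864 1.916 1.092
vertex -0.149 2.588 0.721
endloop
endfacet
facet normal 0.739 0.213 -0.640
outer loop
vertex -0.237 1.63 0.301
vertex -0.149 2.588 0.721
vertex 0.512 1.239 1.036
endloop
endfacet
facet normal 0.739 0.213 -0.640
outer loop
vertex 0.512 1.239 1.036
vertex -0.149 2.588 0.721
vertex 0.6 2.197 1.456
endloop
endfacet
facet normal 0.669 -0.349 0.656
outer loop
vertex 0.512 1.239 1.036
vertex 0.6 2.197 1.456
vertex -0.116 1.524 1.828
endloop
endfacet
facet normal -0.669 0.349 -0.656
outer loop
vertex -0.149 2.588 0.721
vertex -0.864 1.916 1.092
vertex -0.777 2.874 1.513
endloop
endfacet
facet normal 0.442 0.897 0.027
outer loop
vertex -0.149 2.588 0.721
vertex -0.777 2.874 1.513
vertex 0.6 2.197 1.456
endloop
endfacet
facet normal 0.442 0.897 0.027
outer loop
vertex 0.6 2.197 1.456
vertex -0.777 2.874 1.513
vertex -0.028 2.483 2.248
endloop
endfacet
facet normal 0.669 -0.349 0.656
outer loop
vertex 0.6 2.197 1.456
vertex -0.028 2.483 2.248
vertex -0.116 1.524 1.828
endloop
endfacet
facet normal -0.669 0.349 -0.656
outer loop
vertex -0.777 2.874 1.513
vertex -0.864 1.916 1.092
vertex -1.492 2.201 1.884
endloop
endfacet
facet normal -0.297 0.683 0.667
outer loop
vertex -0.777 2.874 1.513
vertex -1.492 2.201 1.884
vertex -0.028 2.483 2.248
endloop
endfacet
facet normal -0.297 0.683 0.667
outer loop
vertex -0.028 2.483 2.248
vertex -1.492 2.201 1.884
vertex -0.743 1.81 2.619
endloop
endfacet
facet normal 0.669 -0.349 0.656
outer loop
vertex -0.028 2.483 2.248
vertex -0.743 1.81 2.619
vertex -0.116 1.524 1.828
endloop
endfacet
facet normal -0.669 0.349 -0.656
outer loop
vertex -1.492 2.201 1.884
vertex -0.864 1.916 1.092
vertex -1.58 1.243 1.464
endloop
endfacet
facet normal -0.739 -0.213 0.640
outer loop
vertex -1.492 2.201 1.884
vertex -1.58 1.243 1.464
vertex -0.743 1.81 2.619
endloop
endfacet
facet normal -0.739 -0.213 0.640
outer loop
vertex -0.743 1.81 2.619
vertex -1.58 1.243 1.464
vertex -0.831 0.852 2.199
endloop
endfacet
facet normal 0.669 -0.349 0.656
outer loop
vertex -0.743 1.81 2.619
vertex -0.831 0.852 2.199
vertex -0.116 1.524 1.828
endloop
endfacet
facet normal -0.669 0.349 -0.656
outer loop
vertex -1.58 1.243 1.464
vertex -0.864 1.916 1.092
vertex -0.952 0.957 0.672
endloop
endfacet
facet normal -0.442 -0.897 -0.027
outer loop
vertex -1.58 1.243 1.464
vertex -0.952 0.957 0.672
vertex -0.831 0.852 2.199
endloop
endfacet
facet normal -0.442 -0.897 -0.027
outer loop
vertex -0.831 0.852 2.199
vertex -0.952 0.957 0.672
vertex -0.203 0.566 1.407
endloop
endfacet
facet normal 0.669 -0.349 0.656
outer loop
vertex -0.831 0.852 2.199
vertex -0.203 0.566 1.407
vertex -0.116 1.524 1.828
endloop
endfacet
facet normal -0.669 0.349 -0.656
outer loop
vertex -0.952 0.957 0.672
vertex -0.864 1.916 1.092
vertex -0.237 1.63 0.301
endloop
endfacet
facet normal 0.297 -0.683 -0.667
outer loop
vertex -0.952 0.957 0.672
vertex -0.237 1.63 0.301
vertex -0.203 0.566 1.407
endloop
endfacet
facet normal 0.297 -0.683 -0.667
outer loop
vertex -0.203 0.566 1.407
vertex -0.237 1.63 0.301
vertex 0.512 1.239 1.036
endloop
endfacet
facet normal 0.669 -0.349 0.656
outer loop
vertex -0.203 0.566 1.407
vertex 0.512 1.239 1.036
vertex -0.116 1.524 1.828
endloop
endfacet
facet normal 0.129 -0.873 -0.471
outer loop
vertex 4.13 0.406 0.402
vertex 3.491 -0.011 1.0
vertex 3.328 0.424 0.149
endloop
endfacet
facet normal 0.200 0.791 -0.578
outer loop
vertex 4.13 0.406 0.402
vertex 3.328 0.424 0.149
vertex 3.229 1.771 1.96
endloop
endfacet
facet normal 0.128 -0.873 -0.471
outer loop
vertex 3.328 0.424 0.149
vertex 3.491 -0.011 1.0
vertex 2.648 0.115 0.537
endloop
endfacet
facet normal -0.579 0.639 -0.507
outer loop
vertex 3.328 0.424 0.149
vertex 2.648 0.115 0.537
vertex 3.229 1.771 1.96
endloop
endfacet
facet normal 0.127 -0.873 -0.470
outer loop
vertex 2.648 0.115 0.537
vertex 3.491 -0.011 1.0
vertex 2.603 -0.288 1.274
endloop
endfacet
facet normal -0.961 0.264 0.085
outer loop
vertex 2.648 0.115 0.537
vertex 2.603 -0.288 1.274
vertex 3.229 1.771 1.96
endloop
endfacet
facet normal 0.127 -0.873 -0.470
outer loop
vertex 2.603 -0.288 1.274
vertex 3.491 -0.011 1.0
vertex 3.226 -0.483 1.805
endloop
endfacet
facet normal -0.657 -0.051 0.752
outer loop
vertex 2.603 -0.288 1.274
vertex 3.226 -0.483 1.805
vertex 3.229 1.771 1.96
endloop
endfacet
facet normal 0.128 -0.873 -0.470
outer loop
vertex 3.226 -0.483 1.805
vertex 3.491 -0.011 1.0
vertex 4.049 -0.322 1.73
endloop
endfacet
facet normal 0.104 -0.068 0.992
outer loop
vertex 3.226 -0.483 1.805
vertex 4.049 -0.322 1.73
vertex 3.229 1.771 1.96
endloop
endfacet
facet normal 0.129 -0.873 -0.470
outer loop
vertex 4.049 -0.322 1.73
vertex 3.491 -0.011 1.0
vertex 4.451 0.074 1.105
endloop
endfacet
facet normal 0.749 0.225 0.624
outer loop
vertex 4.049 -0.322 1.73
vertex 4.451 0.074 1.105
vertex 3.229 1.771 1.96
endloop
endfacet
facet normal 0.129 -0.873 -0.471
outer loop
vertex 4.451 0.074 1.105
vertex 3.491 -0.011 1.0
vertex 4.13 0.406 0.402
endloop
endfacet
facet normal 0.791 0.607 -0.074
outer loop
vertex 4.451 0.074 1.105
vertex 4.13 0.406 0.402
vertex 3.229 1.771 1.96
endloop
endfacet

endsolid
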